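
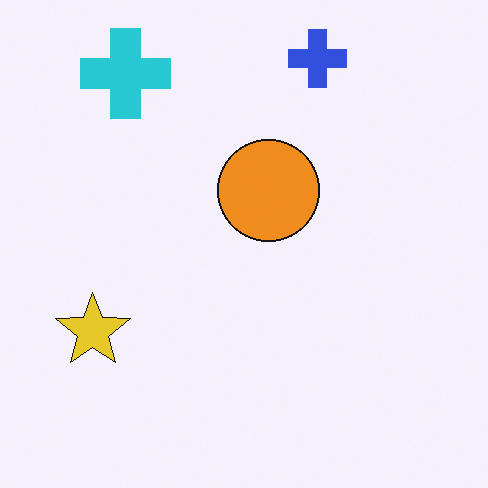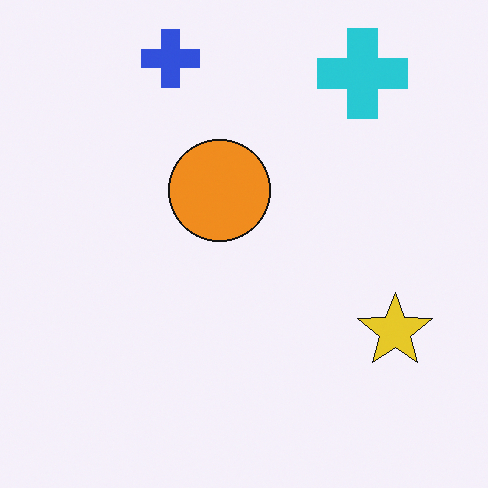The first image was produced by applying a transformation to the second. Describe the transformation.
Flipped horizontally (left ↔ right).

The yellow star is in the bottom-right of the second image and the bottom-left of the first — shapes on opposite sides of the vertical midline have swapped in a mirror flip.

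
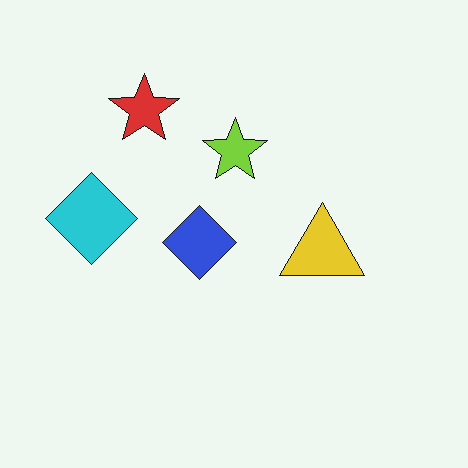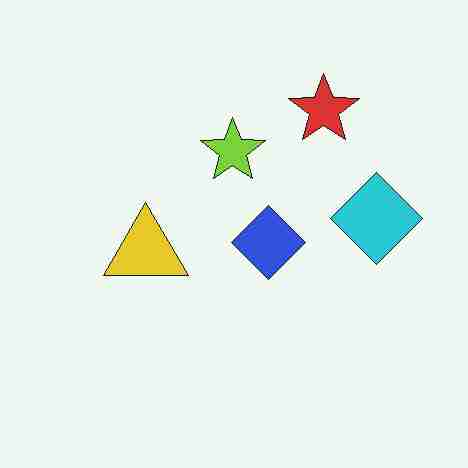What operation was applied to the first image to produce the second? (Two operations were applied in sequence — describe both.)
The image was flipped horizontally (left ↔ right), then heavily JPEG-compressed with obvious blocking artifacts.

The cyan diamond is in the left of the first image and the right of the second — shapes on opposite sides of the vertical midline have swapped in a mirror flip. Blocky 8×8 compression artifacts appear around shape edges and the flat background shows ringing — characteristic JPEG degradation.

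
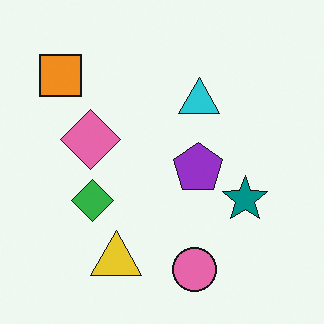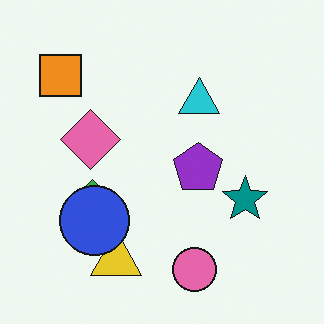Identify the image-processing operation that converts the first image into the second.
The second image is the first overlaid with an additional blue circle.

A blue circle appears in the second image that is absent from the first.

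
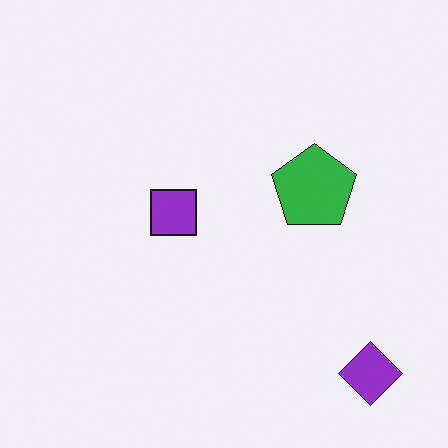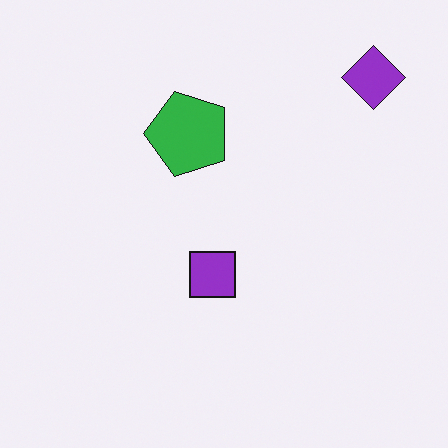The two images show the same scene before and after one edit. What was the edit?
The transformation is: rotated 90° counter-clockwise.

The purple diamond sits in the bottom-right of the first image and the top-right of the second — consistent with a whole-image 90° counter-clockwise rotation.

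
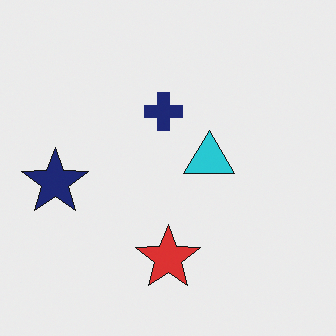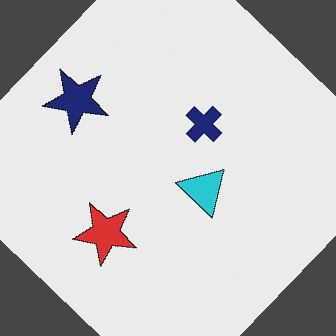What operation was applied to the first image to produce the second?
It was rotated clockwise by a large amount — several tens of degrees.

Every shape is tilted by the same angle and the image corners show triangular fill wedges — a whole-image rotation by a non-right angle.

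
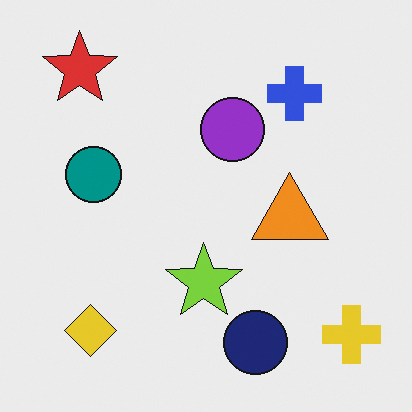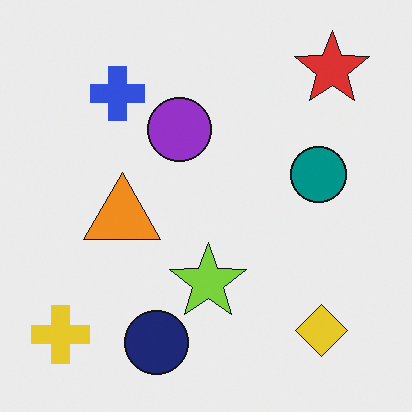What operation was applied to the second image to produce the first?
The first image is the second flipped horizontally (left ↔ right).

The yellow cross is in the bottom-left of the second image and the bottom-right of the first — shapes on opposite sides of the vertical midline have swapped in a mirror flip.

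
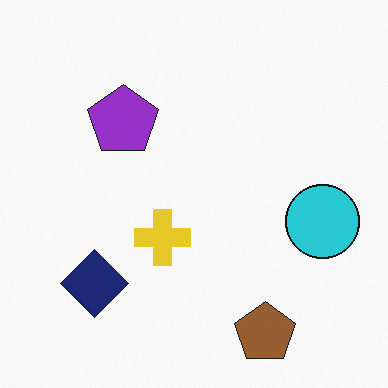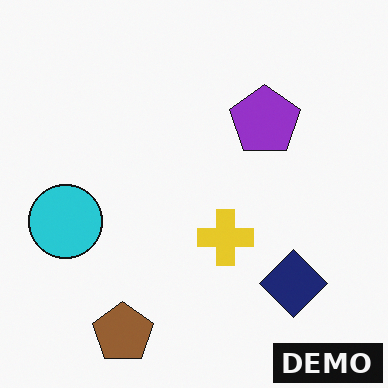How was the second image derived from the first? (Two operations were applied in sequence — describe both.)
The transformation is: flipped horizontally (left ↔ right), then watermarked with the text "DEMO" in the lower-right corner.

The cyan circle is in the right of the first image and the left of the second — shapes on opposite sides of the vertical midline have swapped in a mirror flip. A dark label reading "DEMO" appears in the lower-right corner.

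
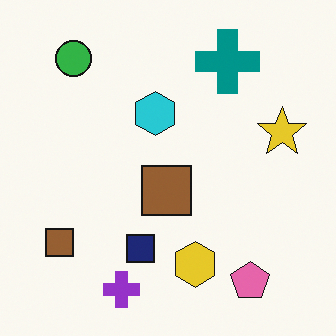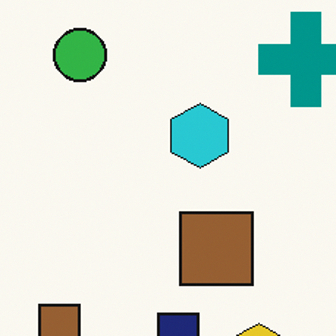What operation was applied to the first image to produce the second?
The second image is the first cropped to a modestly smaller region and rescaled.

The visible shapes are larger and the field of view is narrower; shapes near the original edges may be partly or wholly outside the frame — a crop-and-rescale.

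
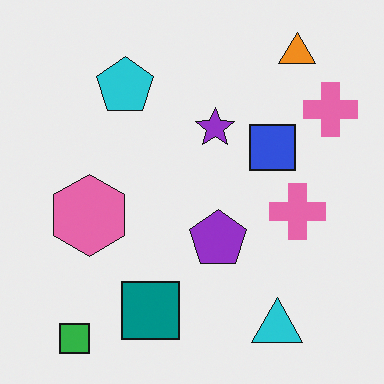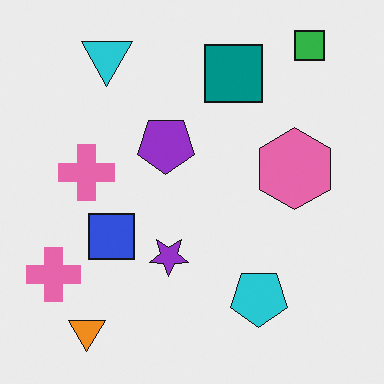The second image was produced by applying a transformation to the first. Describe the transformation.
The second image is the first rotated 180°.

The green square sits in the bottom-left of the first image and the top-right of the second — consistent with a whole-image 180° rotation.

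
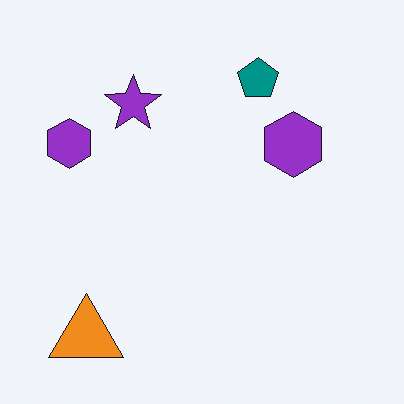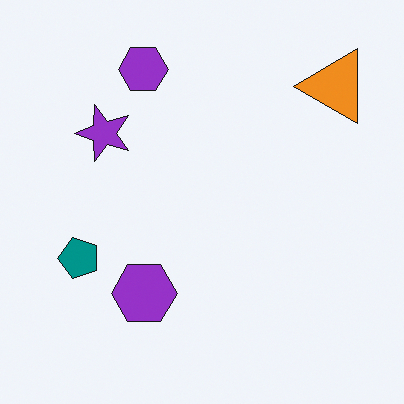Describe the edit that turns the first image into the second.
Transposed (reflected across the top-left ↔ bottom-right diagonal).

Shapes have swapped their row and column positions — what was in the top-right is now in the bottom-left — a diagonal reflection.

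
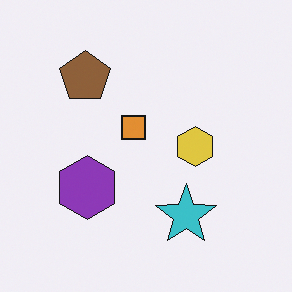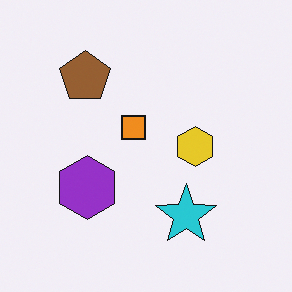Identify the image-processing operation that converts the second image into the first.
Slightly desaturated.

All colors are more muted and greyish — a global saturation change.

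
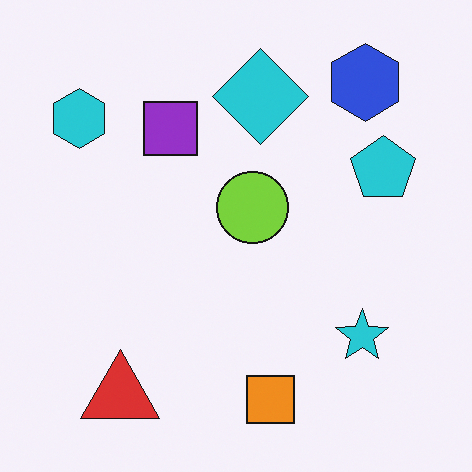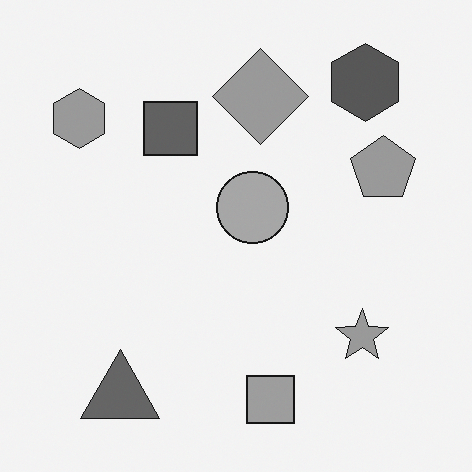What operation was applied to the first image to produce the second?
It was converted to grayscale.

All color is removed — every shape is now a shade of grey.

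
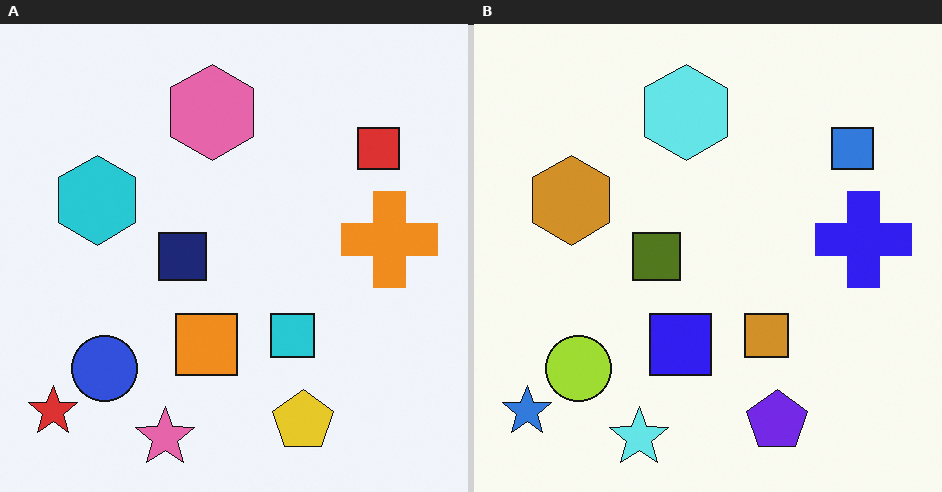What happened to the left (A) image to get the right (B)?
It was hue-shifted through roughly half the color wheel.

Every shape's color has rotated by the same amount around the hue wheel — a uniform hue shift.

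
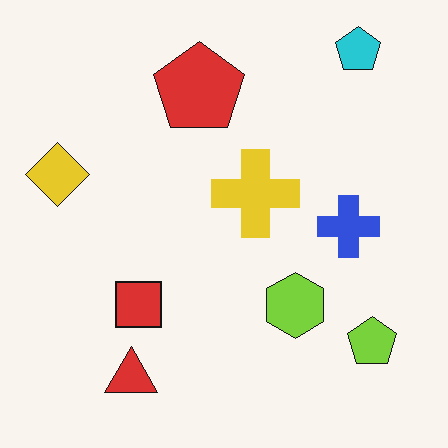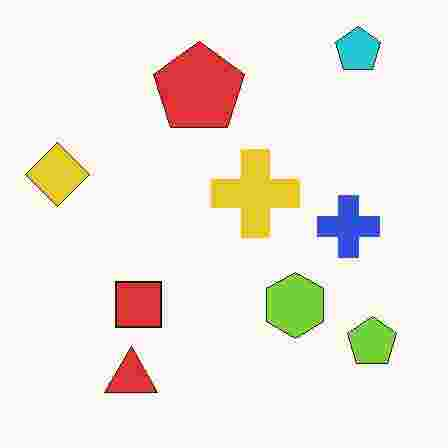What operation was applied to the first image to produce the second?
Degraded with heavy JPEG compression.

Blocky 8×8 compression artifacts appear around shape edges and the flat background shows ringing — characteristic JPEG degradation.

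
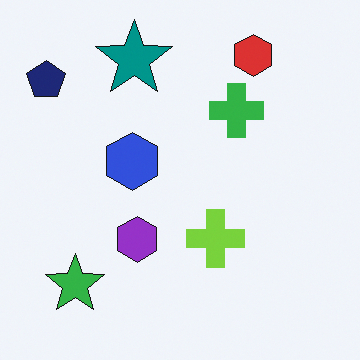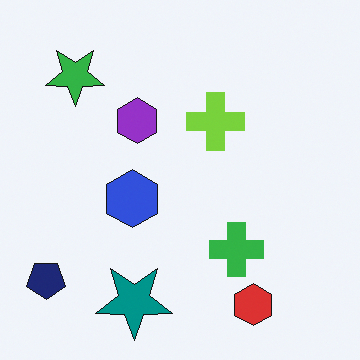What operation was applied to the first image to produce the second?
The image was flipped vertically (top ↔ bottom).

The red hexagon is in the top-right of the first image and the bottom-right of the second — shapes on opposite sides of the horizontal midline have swapped in a mirror flip.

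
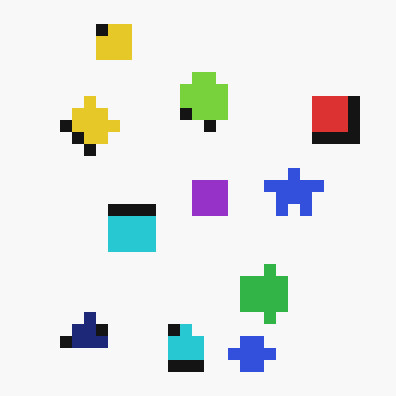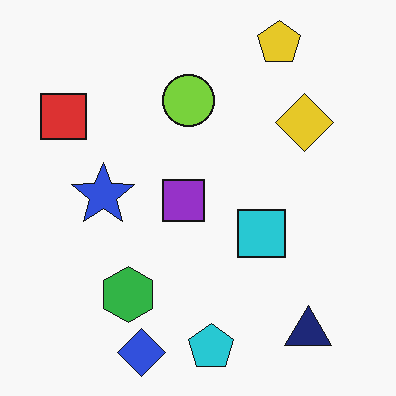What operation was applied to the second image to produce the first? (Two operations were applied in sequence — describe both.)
The first image is the second flipped horizontally (left ↔ right), then heavily pixelated into large blocks.

The red square is in the top-left of the second image and the top-right of the first — shapes on opposite sides of the vertical midline have swapped in a mirror flip. Shapes are reduced to large square blocks; fine edges and outlines are lost — a downscale-then-upscale (mosaic) effect.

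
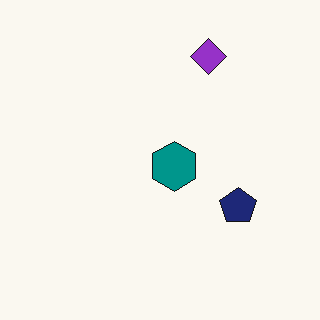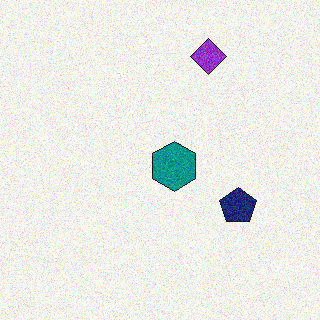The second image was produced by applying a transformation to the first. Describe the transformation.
The transformation is: degraded with visible gaussian noise.

Random speckle covers the whole image, including the flat background.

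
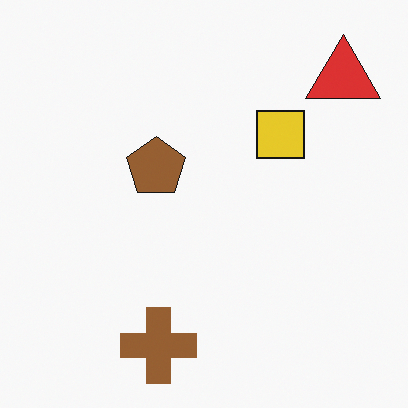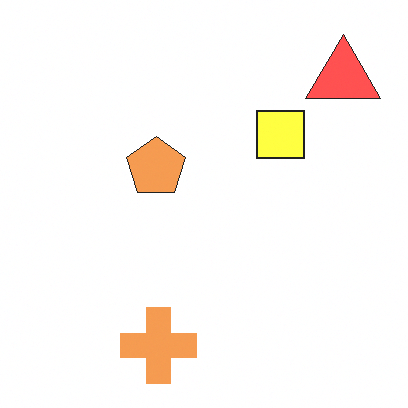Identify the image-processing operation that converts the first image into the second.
The second image is the first substantially brightened.

Every pixel — background and shapes alike — is uniformly brightened.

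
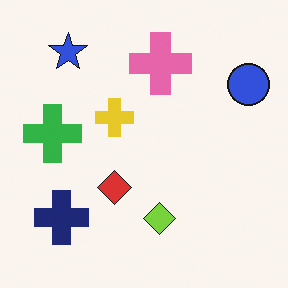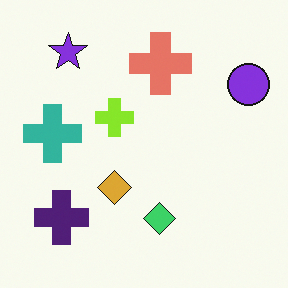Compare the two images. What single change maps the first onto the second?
It was hue-shifted slightly.

Every shape's color has rotated by the same amount around the hue wheel — a uniform hue shift.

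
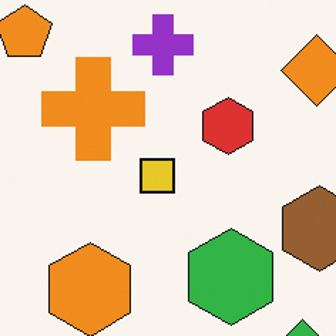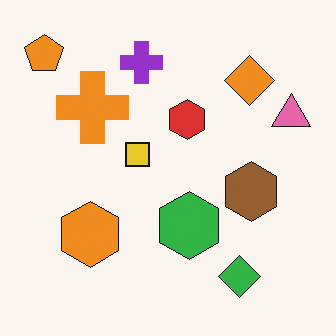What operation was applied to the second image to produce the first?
Cropped slightly and scaled back up.

The visible shapes are larger and the field of view is narrower; shapes near the original edges may be partly or wholly outside the frame — a crop-and-rescale.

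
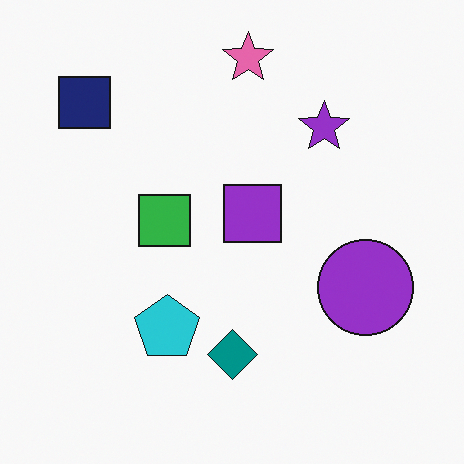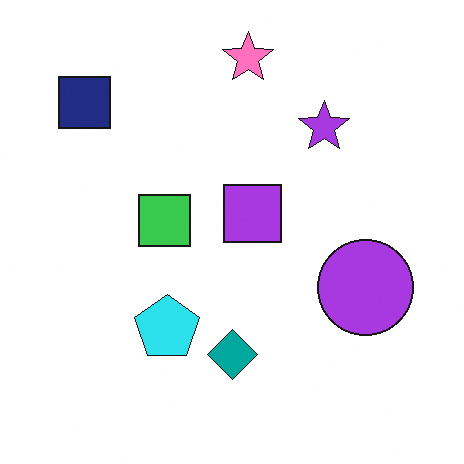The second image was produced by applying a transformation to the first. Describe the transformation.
This is the original image slightly brightened.

Every pixel — background and shapes alike — is uniformly brightened.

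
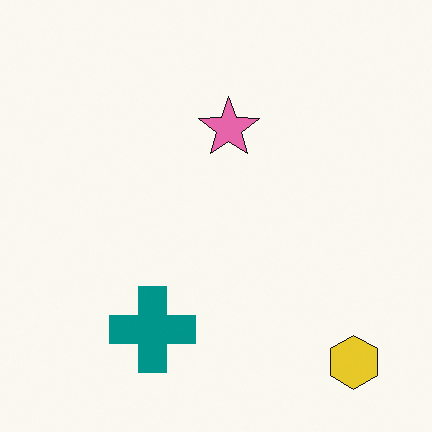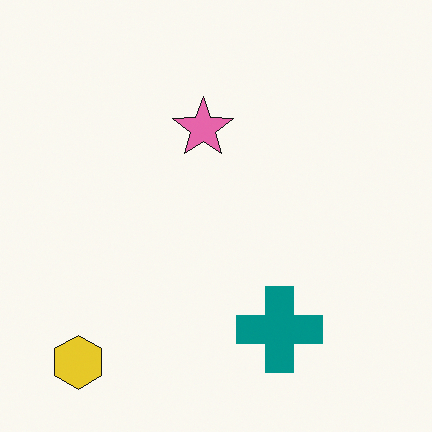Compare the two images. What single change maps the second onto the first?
Flipped horizontally (left ↔ right).

The yellow hexagon is in the bottom-left of the second image and the bottom-right of the first — shapes on opposite sides of the vertical midline have swapped in a mirror flip.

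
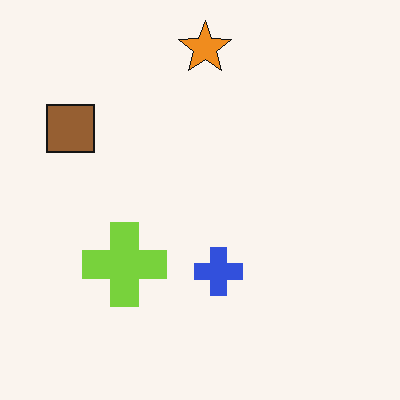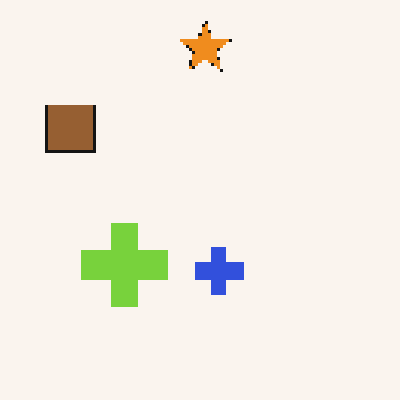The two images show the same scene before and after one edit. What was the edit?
The second image is the first mildly pixelated.

Shapes are reduced to large square blocks; fine edges and outlines are lost — a downscale-then-upscale (mosaic) effect.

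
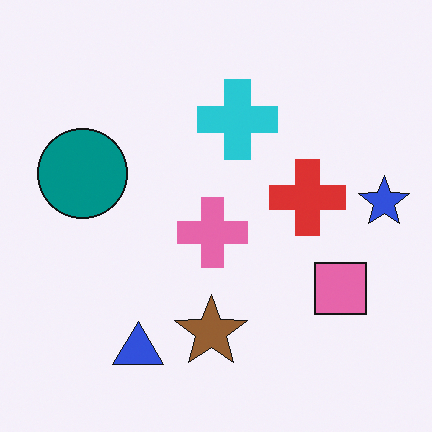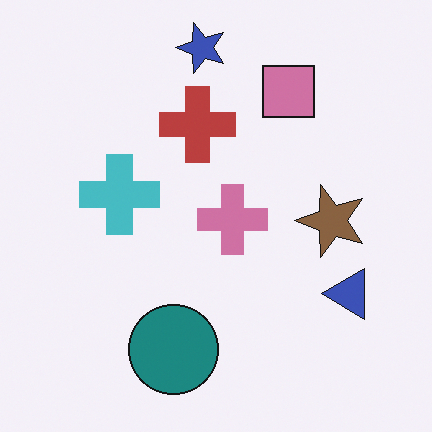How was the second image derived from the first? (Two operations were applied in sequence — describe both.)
This is the original image slightly desaturated, then rotated 90° counter-clockwise.

All colors are more muted and greyish — a global saturation change. The blue star sits in the right of the first image and the top of the second — consistent with a whole-image 90° counter-clockwise rotation.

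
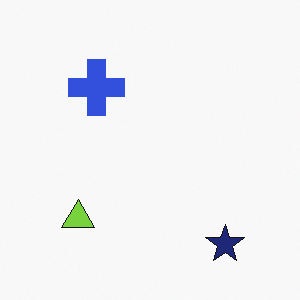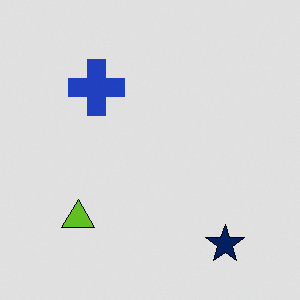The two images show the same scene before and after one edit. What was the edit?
It was posterized to a reduced palette.

Each flat color has snapped to a coarser quantized level — most visibly, the near-white background has dropped to a flat grey.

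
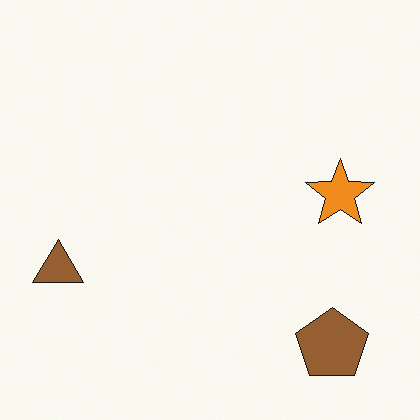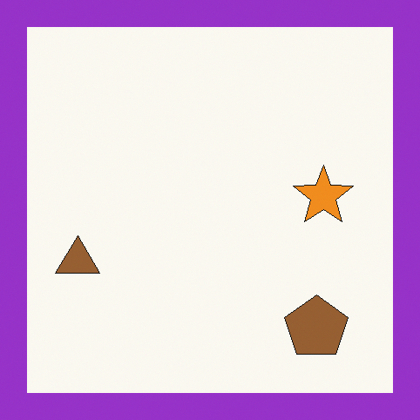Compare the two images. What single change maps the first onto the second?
Framed with a purple border.

A solid purple frame runs around the edge of the second image, with the content slightly shrunk inside it.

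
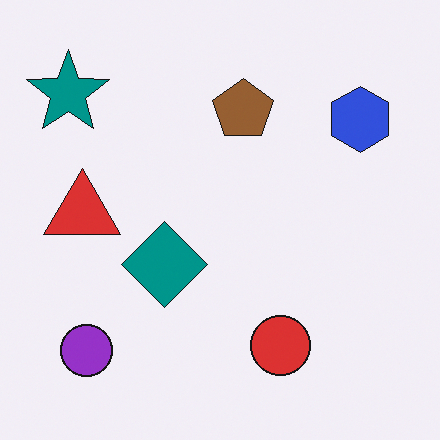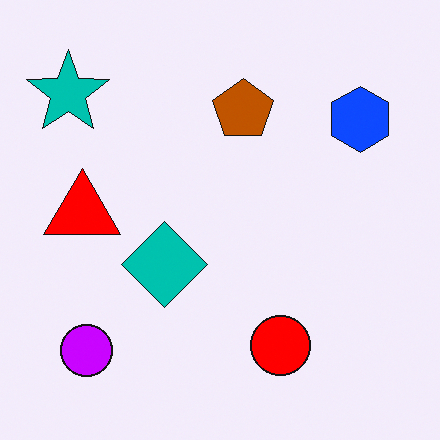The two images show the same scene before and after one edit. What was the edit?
It was made much more vivid (saturation change).

All colors are more vivid — a global saturation change.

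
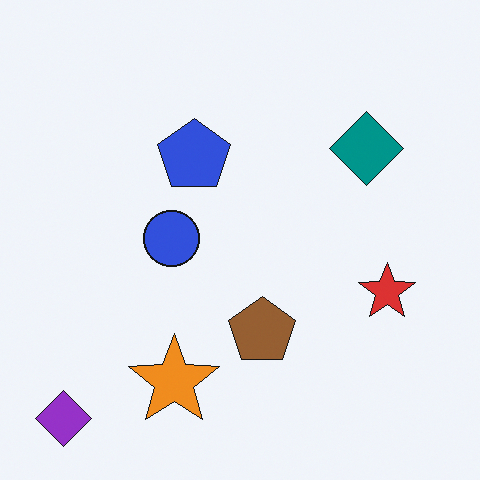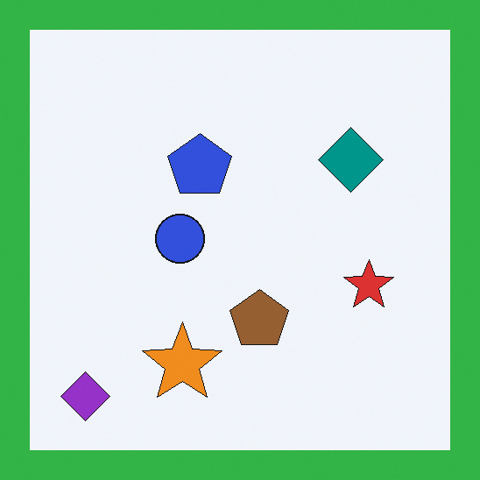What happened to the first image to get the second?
It was framed with a green border.

A solid green frame runs around the edge of the second image, with the content slightly shrunk inside it.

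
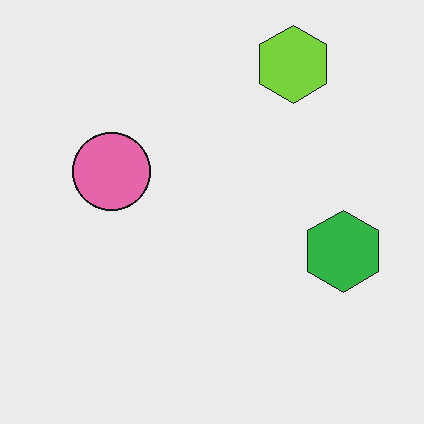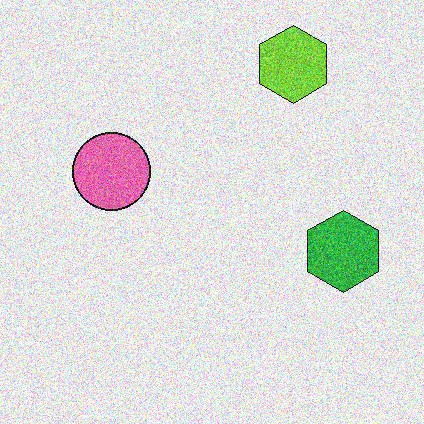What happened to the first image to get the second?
Degraded with strong gaussian noise.

Random speckle covers the whole image, including the flat background.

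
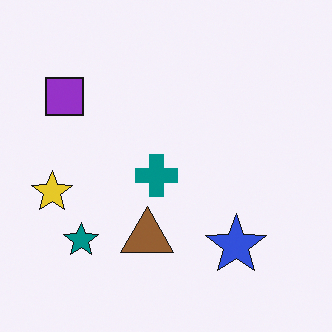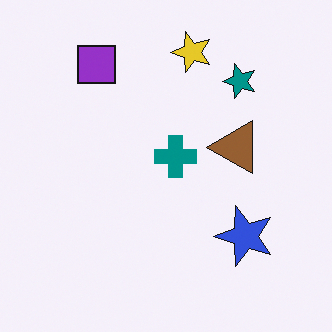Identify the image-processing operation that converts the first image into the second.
The second image is the first transposed (reflected across the top-left ↔ bottom-right diagonal).

Shapes have swapped their row and column positions — what was in the top-right is now in the bottom-left — a diagonal reflection.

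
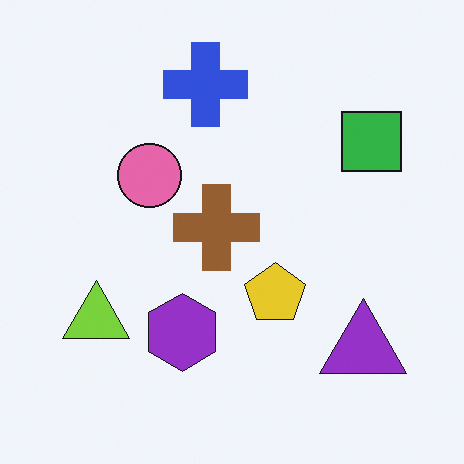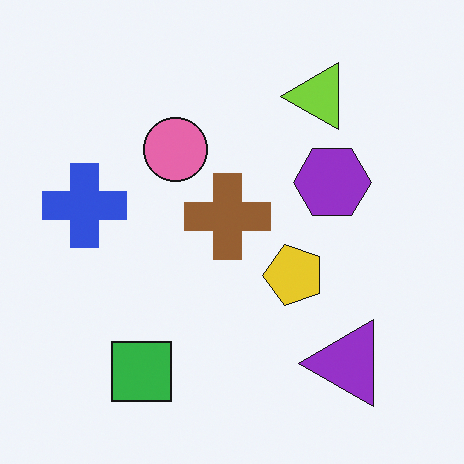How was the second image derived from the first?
The second image is the first transposed (reflected across the top-left ↔ bottom-right diagonal).

Shapes have swapped their row and column positions — what was in the top-right is now in the bottom-left — a diagonal reflection.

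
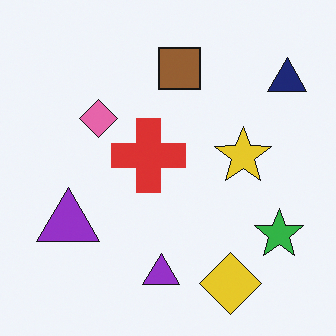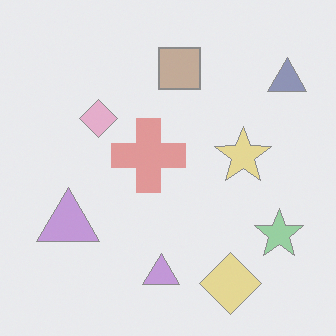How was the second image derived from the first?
Washed out (contrast reduced).

Tones are pushed toward mid-grey across the whole image — a global contrast change.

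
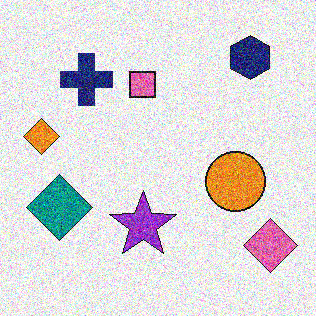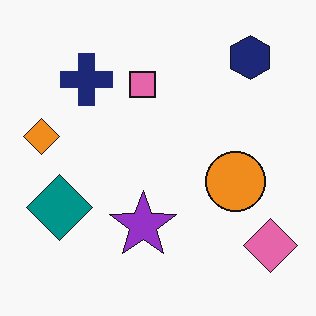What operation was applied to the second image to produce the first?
The transformation is: degraded with a thick layer of grain.

Random speckle covers the whole image, including the flat background.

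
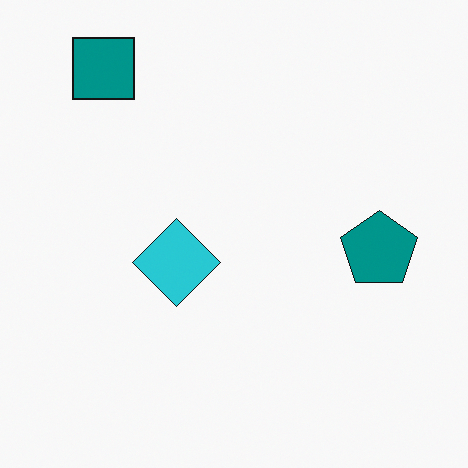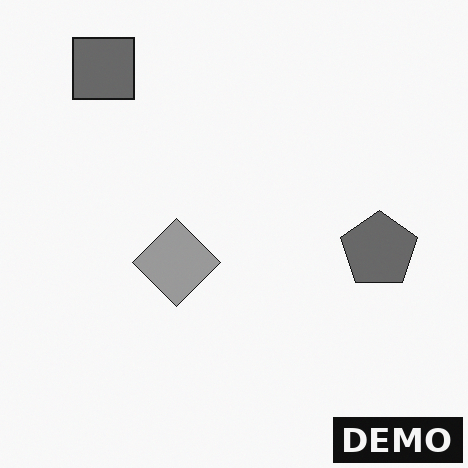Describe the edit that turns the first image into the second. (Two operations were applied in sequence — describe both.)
It was converted to grayscale, then watermarked with the text "DEMO" in the lower-right corner.

All color is removed — every shape is now a shade of grey. A dark label reading "DEMO" appears in the lower-right corner.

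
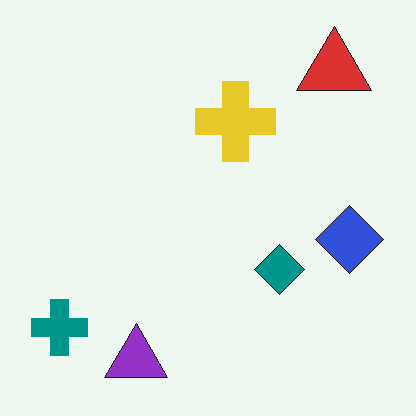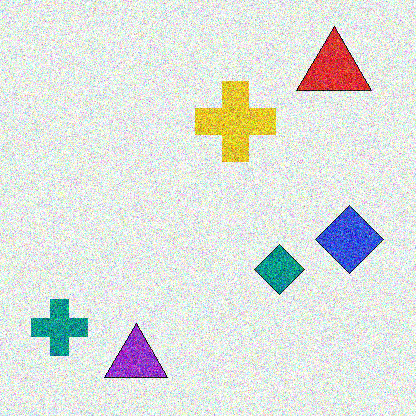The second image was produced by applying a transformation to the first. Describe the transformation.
The transformation is: degraded with heavy additive noise.

Random speckle covers the whole image, including the flat background.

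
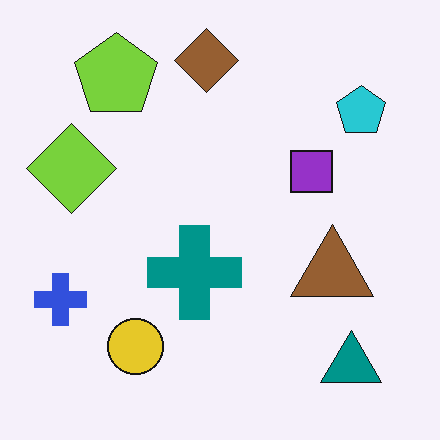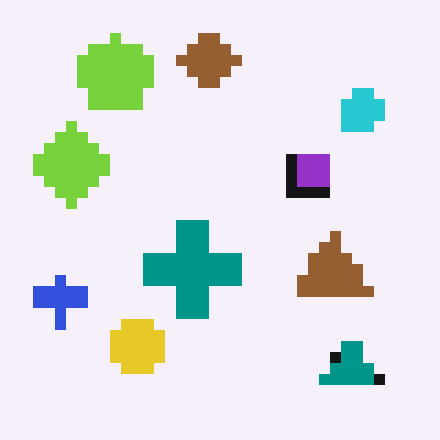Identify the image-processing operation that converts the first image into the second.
The image was coarsely pixelated.

Shapes are reduced to large square blocks; fine edges and outlines are lost — a downscale-then-upscale (mosaic) effect.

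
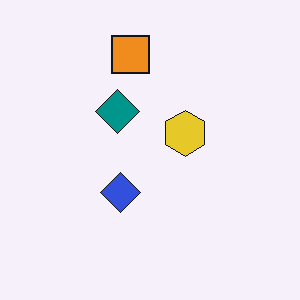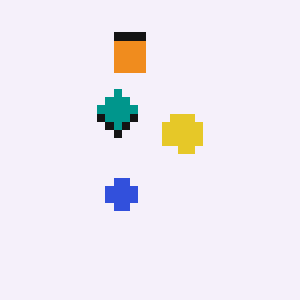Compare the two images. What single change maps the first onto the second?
The second image is the first moderately pixelated.

Shapes are reduced to large square blocks; fine edges and outlines are lost — a downscale-then-upscale (mosaic) effect.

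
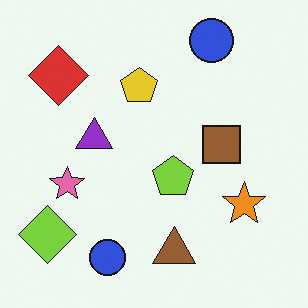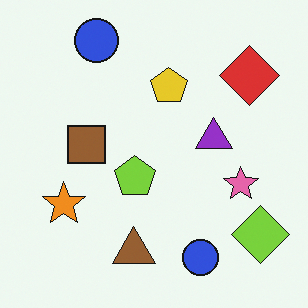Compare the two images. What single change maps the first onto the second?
The transformation is: flipped horizontally (left ↔ right).

The lime diamond is in the bottom-left of the first image and the bottom-right of the second — shapes on opposite sides of the vertical midline have swapped in a mirror flip.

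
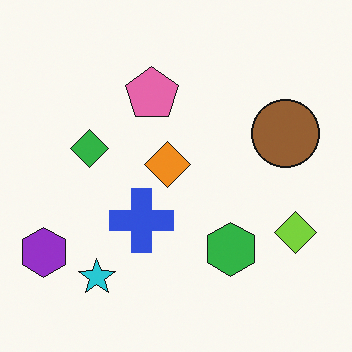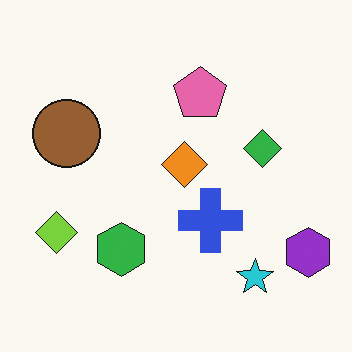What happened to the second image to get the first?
Flipped horizontally (left ↔ right).

The purple hexagon is in the bottom-right of the second image and the bottom-left of the first — shapes on opposite sides of the vertical midline have swapped in a mirror flip.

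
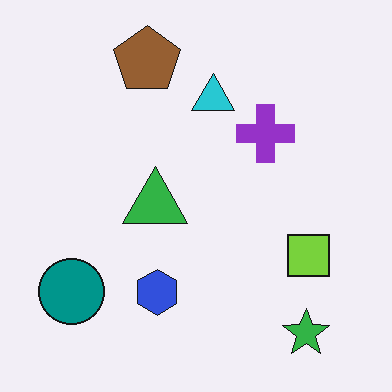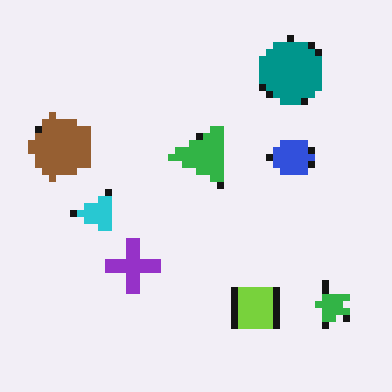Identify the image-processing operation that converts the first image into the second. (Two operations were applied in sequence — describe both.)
This is the original image transposed (reflected across the top-left ↔ bottom-right diagonal), then pixelated into visible square blocks.

Shapes have swapped their row and column positions — what was in the top-right is now in the bottom-left — a diagonal reflection. Shapes are reduced to large square blocks; fine edges and outlines are lost — a downscale-then-upscale (mosaic) effect.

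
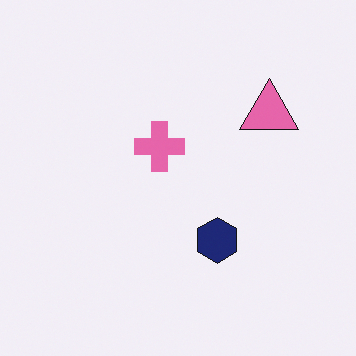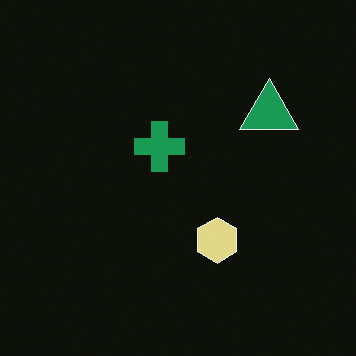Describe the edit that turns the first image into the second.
The second image is the first color-inverted (negative).

The light background has become dark and every shape's color is its complement — a photographic negative.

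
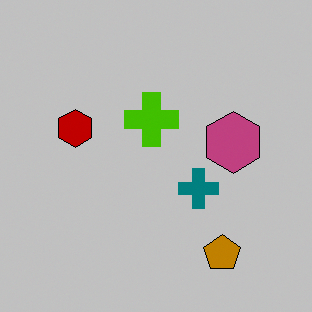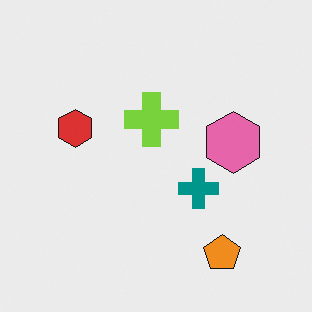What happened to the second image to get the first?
It was aggressively posterized.

Each flat color has snapped to a coarser quantized level — most visibly, the near-white background has dropped to a flat grey.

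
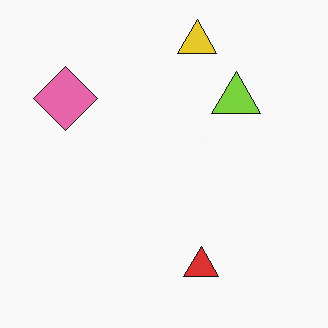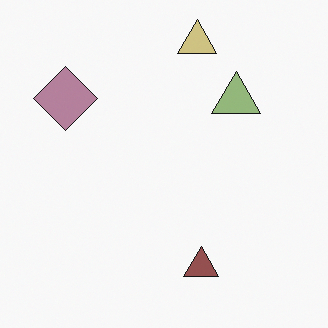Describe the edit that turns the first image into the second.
The image was made much more muted (saturation change).

All colors are more muted and greyish — a global saturation change.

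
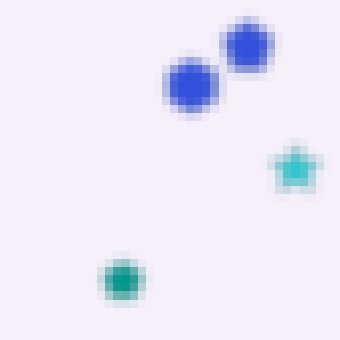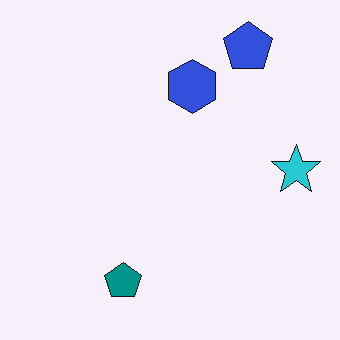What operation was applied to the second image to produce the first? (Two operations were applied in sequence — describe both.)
Heavily blurred, then moderately pixelated.

Shape edges and outlines are uniformly softened across the whole image. Shapes are reduced to large square blocks; fine edges and outlines are lost — a downscale-then-upscale (mosaic) effect.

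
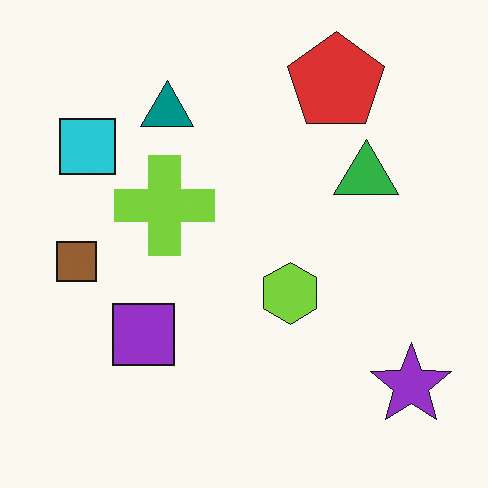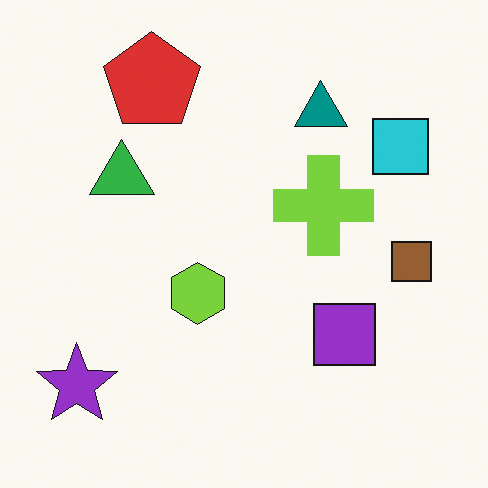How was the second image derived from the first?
The transformation is: flipped horizontally (left ↔ right).

The brown square is in the left of the first image and the right of the second — shapes on opposite sides of the vertical midline have swapped in a mirror flip.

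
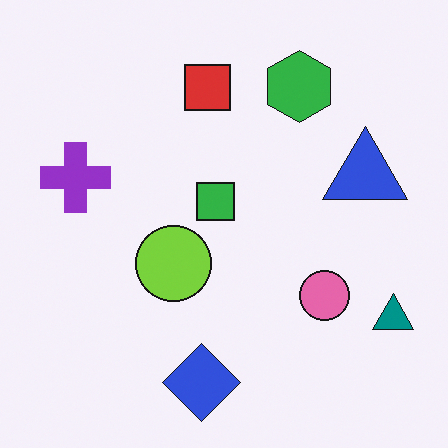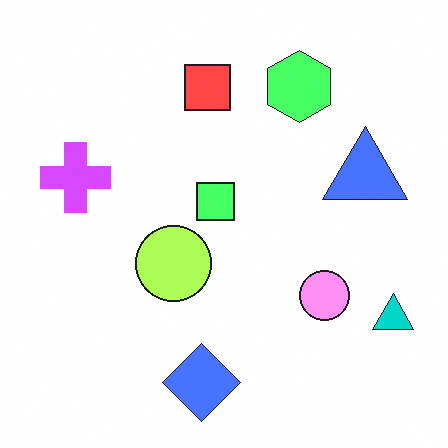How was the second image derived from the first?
It was substantially brightened.

Every pixel — background and shapes alike — is uniformly brightened.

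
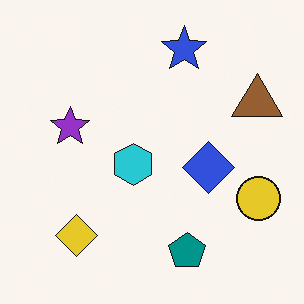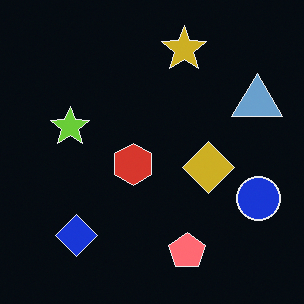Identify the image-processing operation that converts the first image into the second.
The second image is the first color-inverted (negative).

The light background has become dark and every shape's color is its complement — a photographic negative.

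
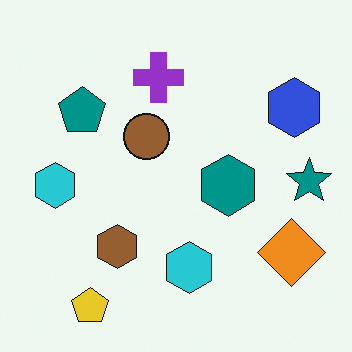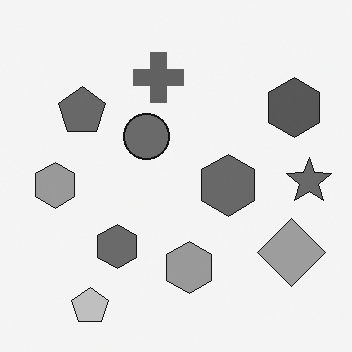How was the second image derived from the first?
The transformation is: converted to grayscale.

All color is removed — every shape is now a shade of grey.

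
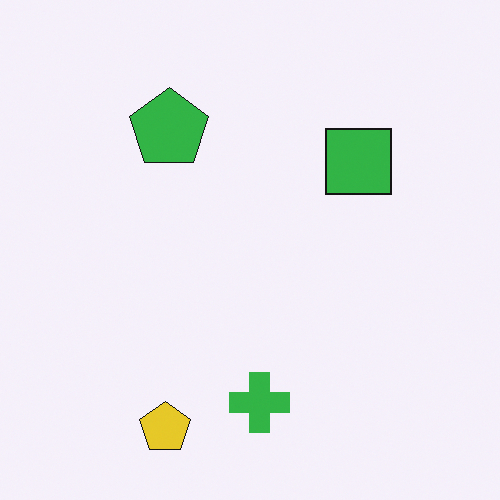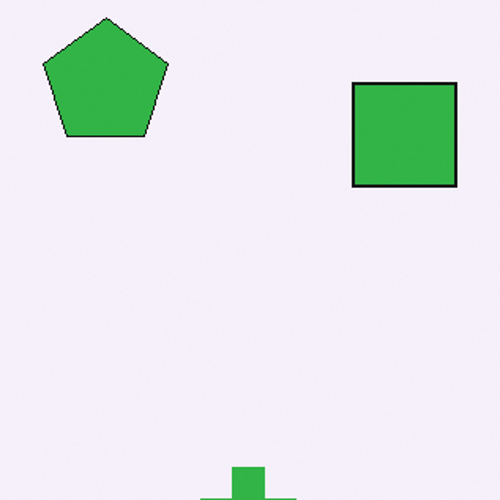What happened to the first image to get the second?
Cropped to a modestly smaller region and rescaled.

The visible shapes are larger and the field of view is narrower; shapes near the original edges may be partly or wholly outside the frame — a crop-and-rescale.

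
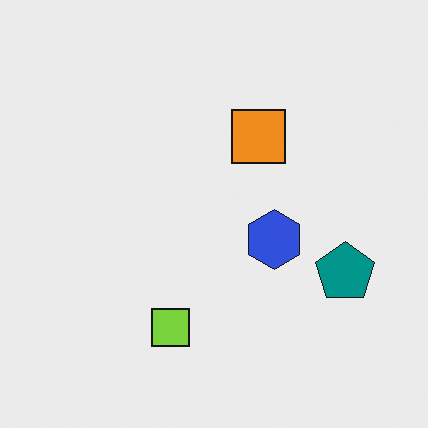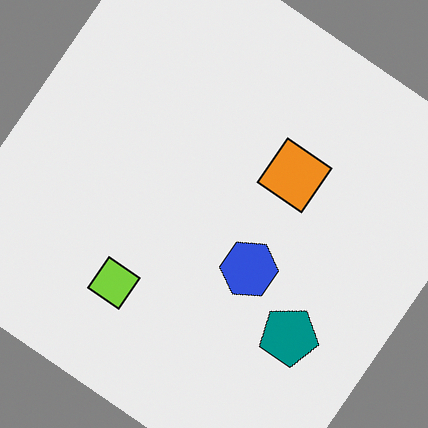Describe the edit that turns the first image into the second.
The second image is the first rotated clockwise by a large amount — several tens of degrees.

Every shape is tilted by the same angle and the image corners show triangular fill wedges — a whole-image rotation by a non-right angle.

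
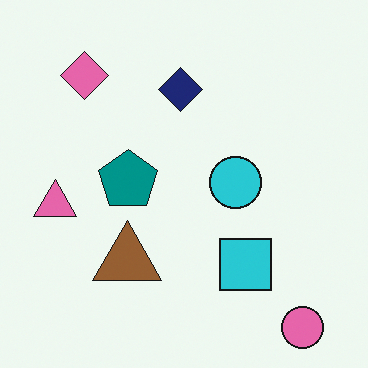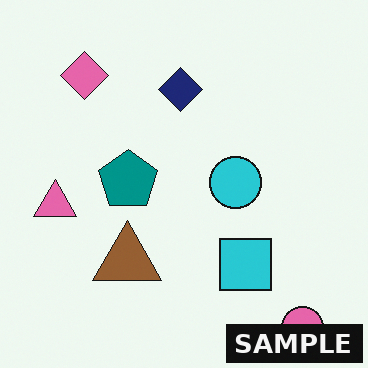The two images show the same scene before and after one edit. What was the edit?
It was watermarked with the text "SAMPLE" in the lower-right corner.

A dark label reading "SAMPLE" appears in the lower-right corner.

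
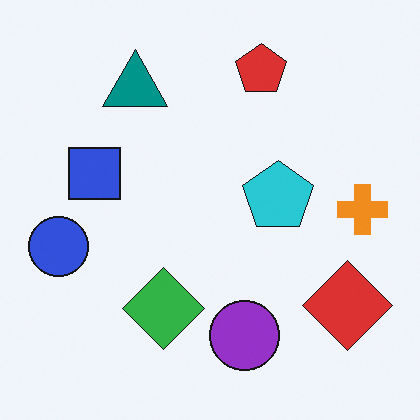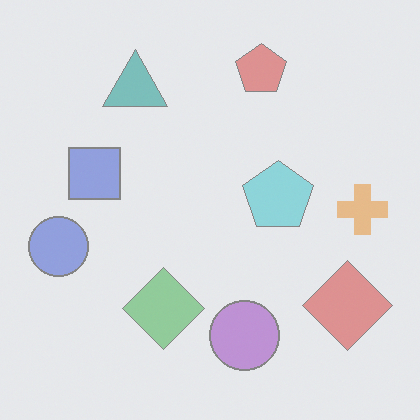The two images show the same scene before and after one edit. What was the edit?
This is the original image given much lower contrast.

Tones are pushed toward mid-grey across the whole image — a global contrast change.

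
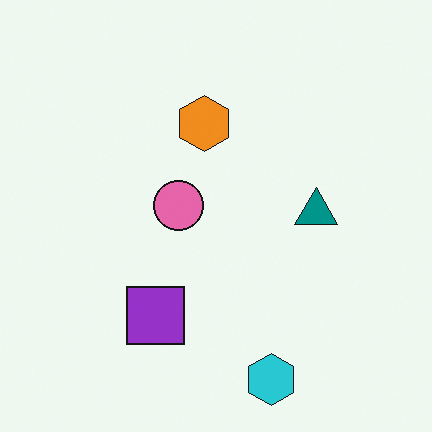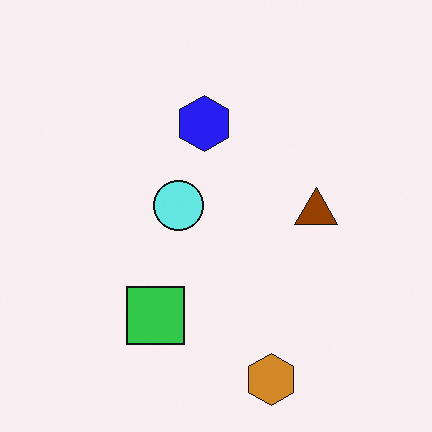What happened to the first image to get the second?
The transformation is: hue-shifted by a large amount.

Every shape's color has rotated by the same amount around the hue wheel — a uniform hue shift.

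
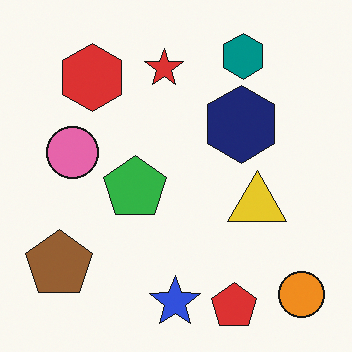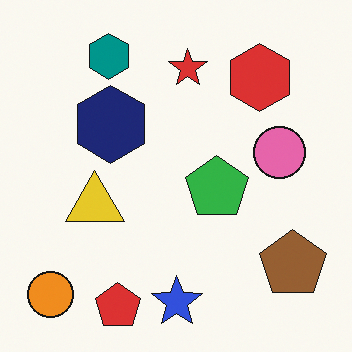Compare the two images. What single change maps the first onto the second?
The second image is the first flipped horizontally (left ↔ right).

The orange circle is in the bottom-right of the first image and the bottom-left of the second — shapes on opposite sides of the vertical midline have swapped in a mirror flip.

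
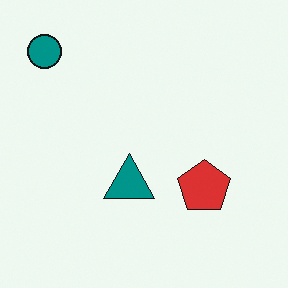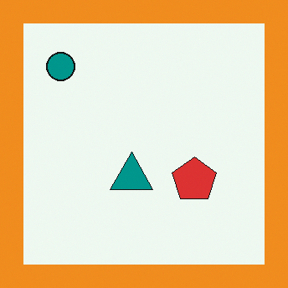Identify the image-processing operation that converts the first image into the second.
The second image is the first framed with a orange border.

A solid orange frame runs around the edge of the second image, with the content slightly shrunk inside it.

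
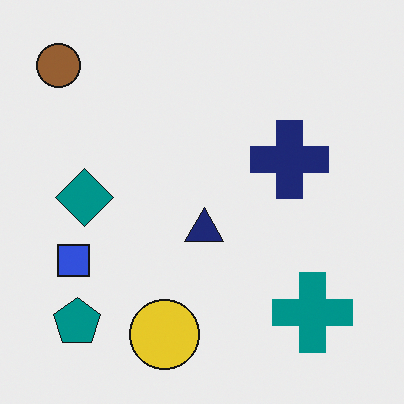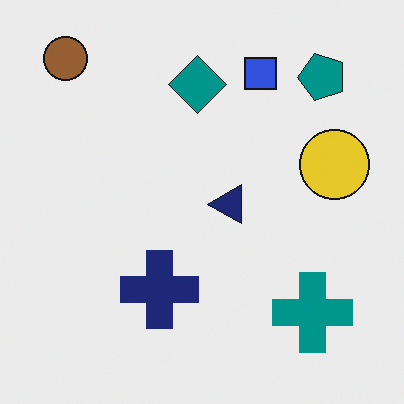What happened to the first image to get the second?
The image was transposed (reflected across the top-left ↔ bottom-right diagonal).

Shapes have swapped their row and column positions — what was in the top-right is now in the bottom-left — a diagonal reflection.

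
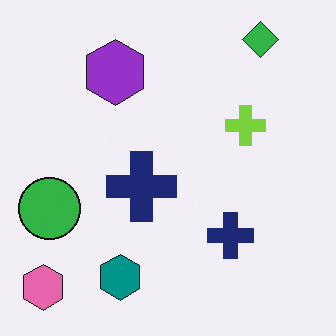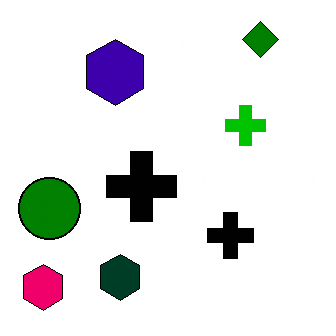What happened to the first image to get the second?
The image was given much higher contrast.

Tones are pushed away from mid-grey across the whole image — a global contrast change.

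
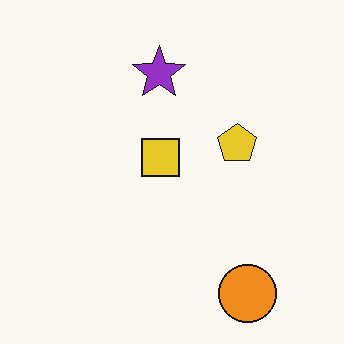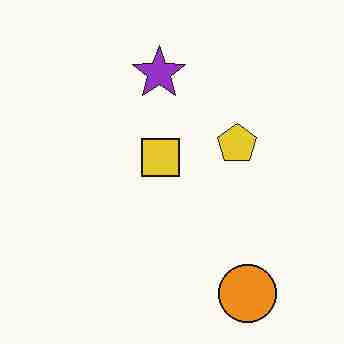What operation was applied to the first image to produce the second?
Heavily JPEG-compressed with obvious blocking artifacts.

Blocky 8×8 compression artifacts appear around shape edges and the flat background shows ringing — characteristic JPEG degradation.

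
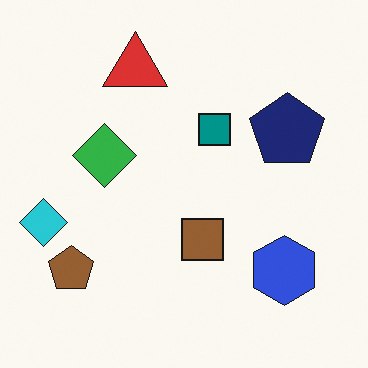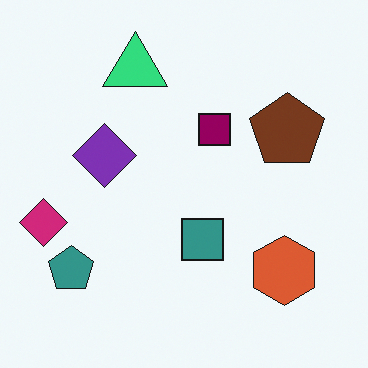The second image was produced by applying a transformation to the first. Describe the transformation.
The image was hue-shifted through roughly a third of the color wheel.

Every shape's color has rotated by the same amount around the hue wheel — a uniform hue shift.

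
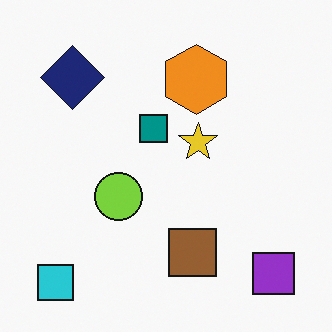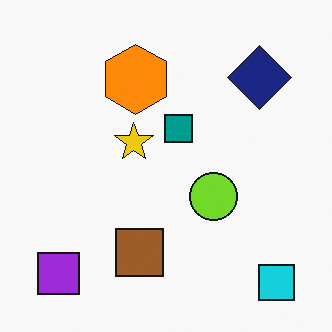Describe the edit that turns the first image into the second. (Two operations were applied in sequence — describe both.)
This is the original image slightly oversaturated, then flipped horizontally (left ↔ right).

All colors are more vivid — a global saturation change. The cyan square is in the bottom-left of the first image and the bottom-right of the second — shapes on opposite sides of the vertical midline have swapped in a mirror flip.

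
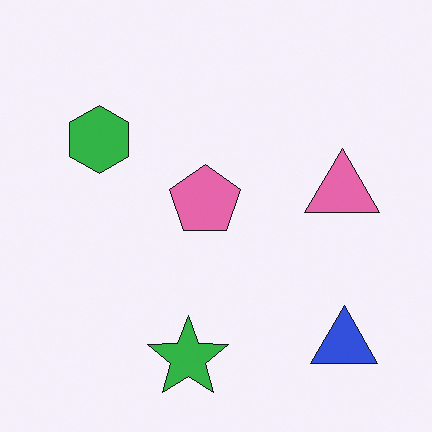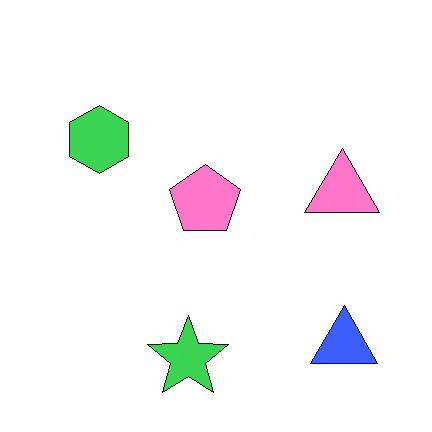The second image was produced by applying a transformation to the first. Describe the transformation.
The second image is the first slightly brightened.

Every pixel — background and shapes alike — is uniformly brightened.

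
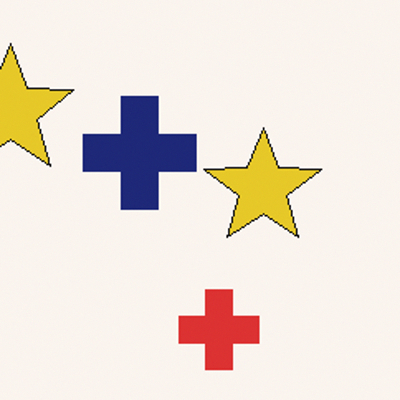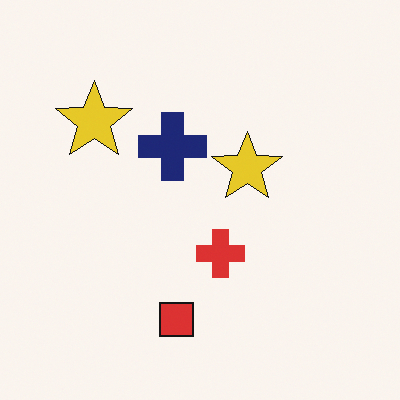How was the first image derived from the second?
Cropped tightly and scaled back up.

The visible shapes are larger and the field of view is narrower; shapes near the original edges may be partly or wholly outside the frame — a crop-and-rescale.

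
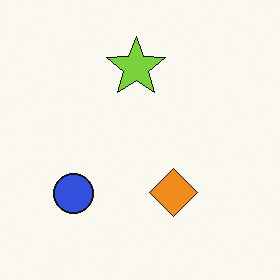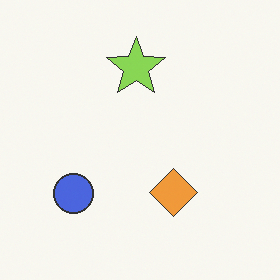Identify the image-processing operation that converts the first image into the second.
The second image is the first given slightly reduced contrast.

Tones are pushed toward mid-grey across the whole image — a global contrast change.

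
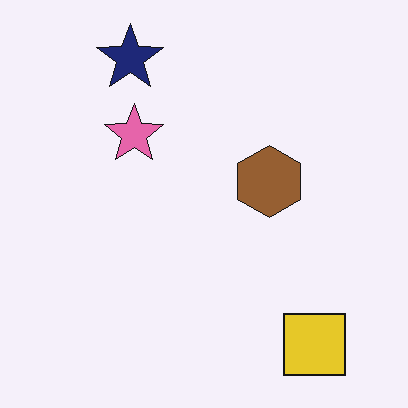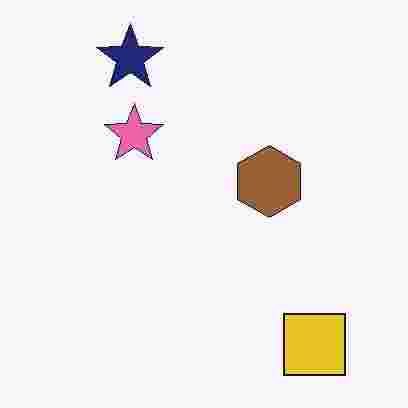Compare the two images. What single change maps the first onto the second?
Heavily JPEG-compressed with obvious blocking artifacts.

Blocky 8×8 compression artifacts appear around shape edges and the flat background shows ringing — characteristic JPEG degradation.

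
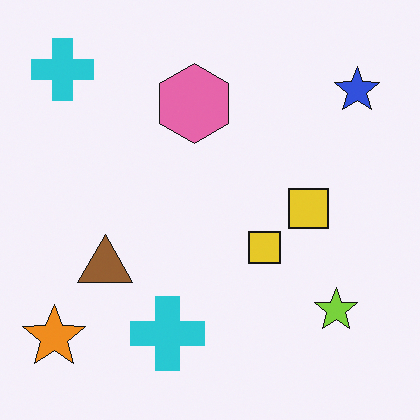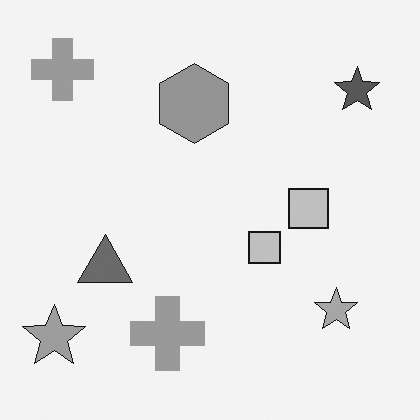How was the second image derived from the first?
This is the original image converted to grayscale.

All color is removed — every shape is now a shade of grey.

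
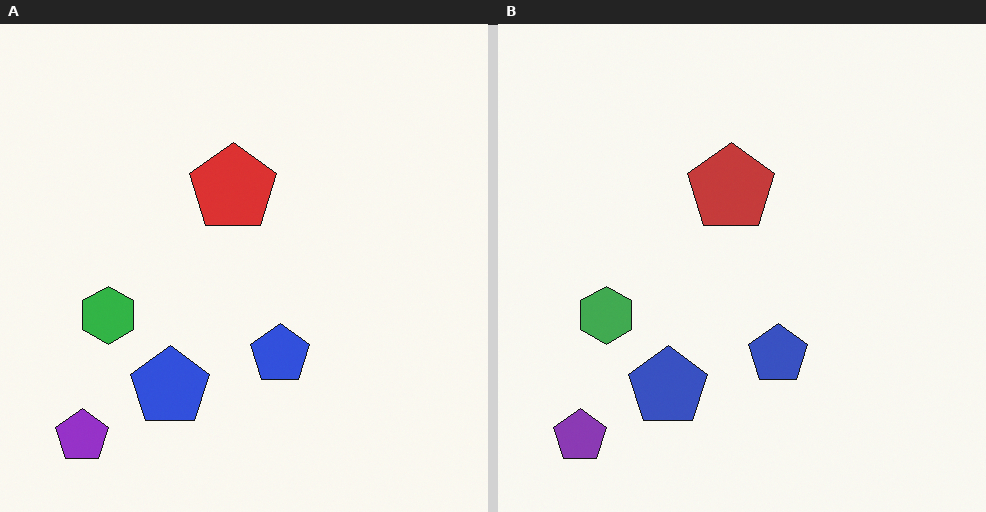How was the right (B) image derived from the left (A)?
The right (B) image is the left (A) slightly desaturated.

All colors are more muted and greyish — a global saturation change.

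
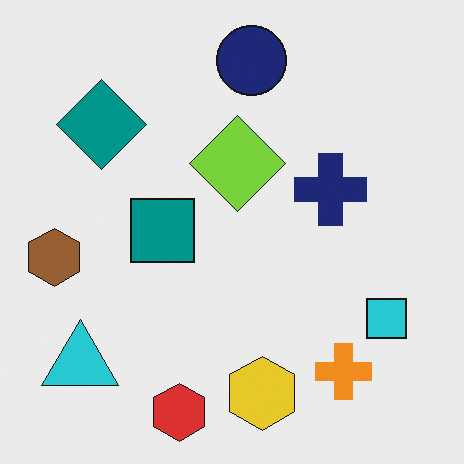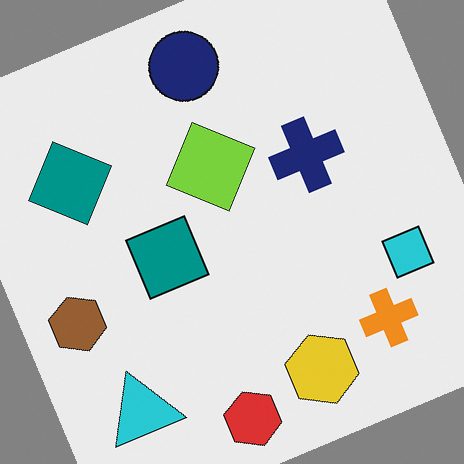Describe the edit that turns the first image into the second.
The second image is the first rotated counter-clockwise by a clearly visible amount.

Every shape is tilted by the same angle and the image corners show triangular fill wedges — a whole-image rotation by a non-right angle.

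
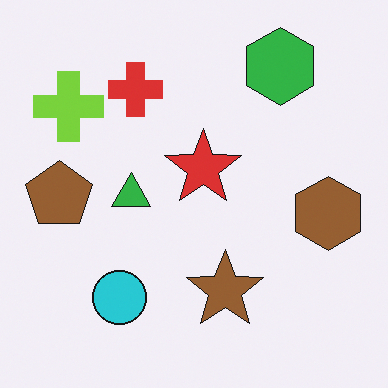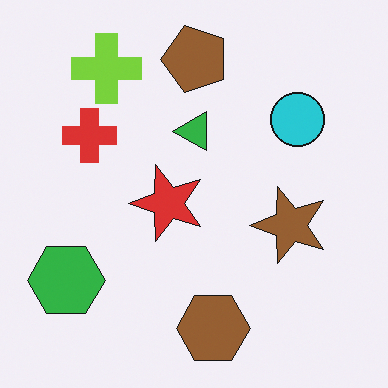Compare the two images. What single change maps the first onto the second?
The image was transposed (reflected across the top-left ↔ bottom-right diagonal).

Shapes have swapped their row and column positions — what was in the top-right is now in the bottom-left — a diagonal reflection.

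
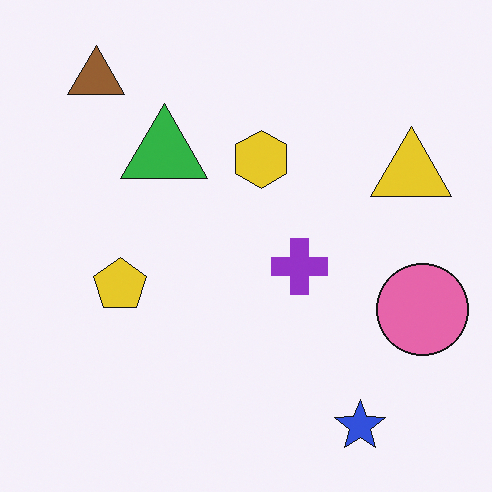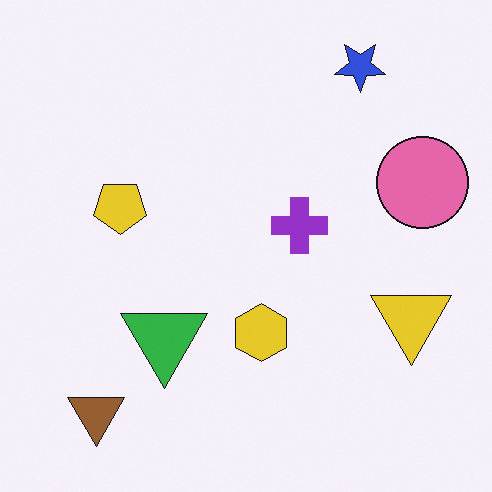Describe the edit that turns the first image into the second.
The second image is the first flipped vertically (top ↔ bottom).

The blue star is in the bottom-right of the first image and the top-right of the second — shapes on opposite sides of the horizontal midline have swapped in a mirror flip.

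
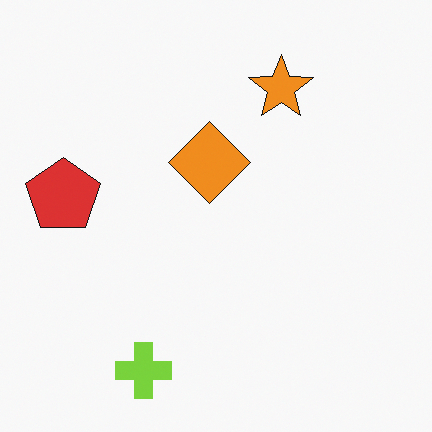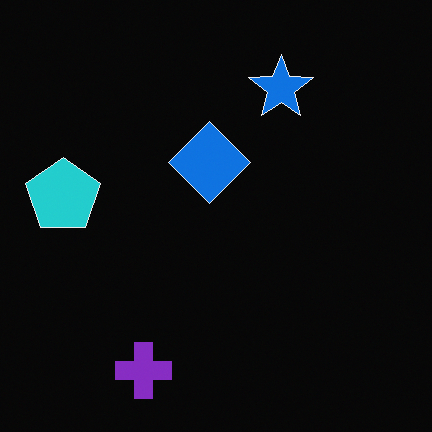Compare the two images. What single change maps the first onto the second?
Color-inverted (negative).

The light background has become dark and every shape's color is its complement — a photographic negative.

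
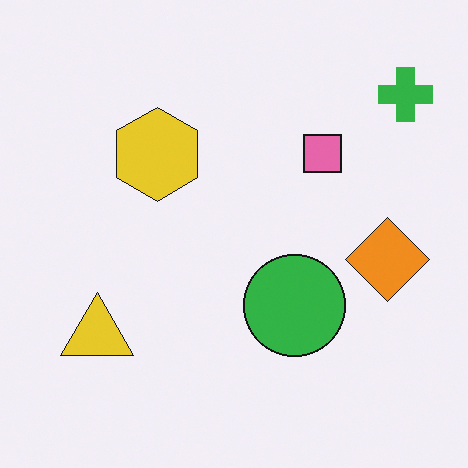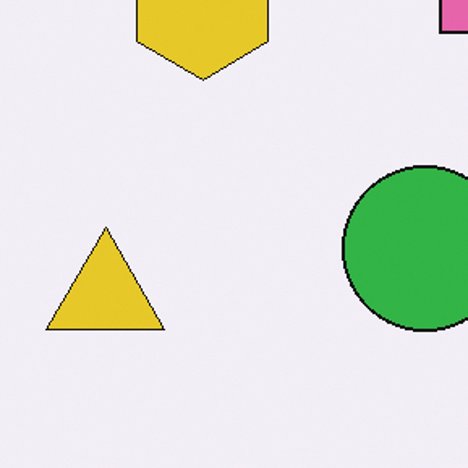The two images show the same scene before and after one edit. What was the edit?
Cropped to a noticeably smaller region and rescaled.

The visible shapes are larger and the field of view is narrower; shapes near the original edges may be partly or wholly outside the frame — a crop-and-rescale.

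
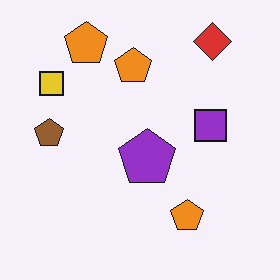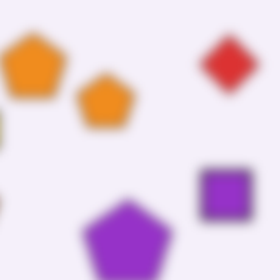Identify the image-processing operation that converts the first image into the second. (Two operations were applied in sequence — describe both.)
Noticeably gaussian-blurred, then cropped slightly and scaled back up.

Shape edges and outlines are uniformly softened across the whole image. The visible shapes are larger and the field of view is narrower; shapes near the original edges may be partly or wholly outside the frame — a crop-and-rescale.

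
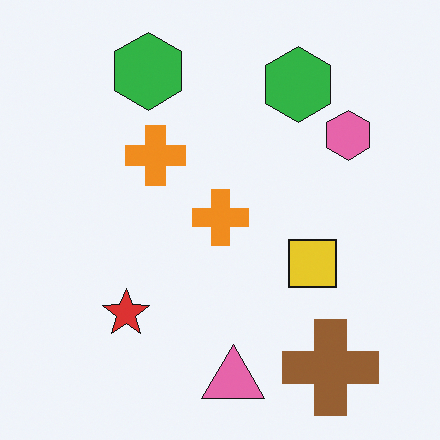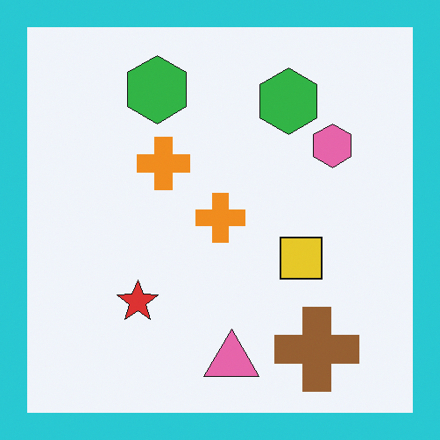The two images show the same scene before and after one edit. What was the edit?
It was framed with a cyan border.

A solid cyan frame runs around the edge of the second image, with the content slightly shrunk inside it.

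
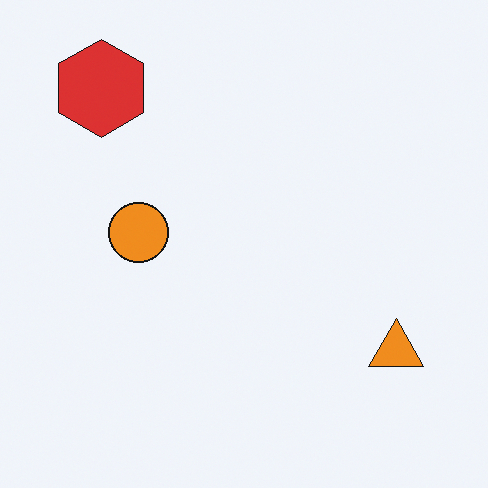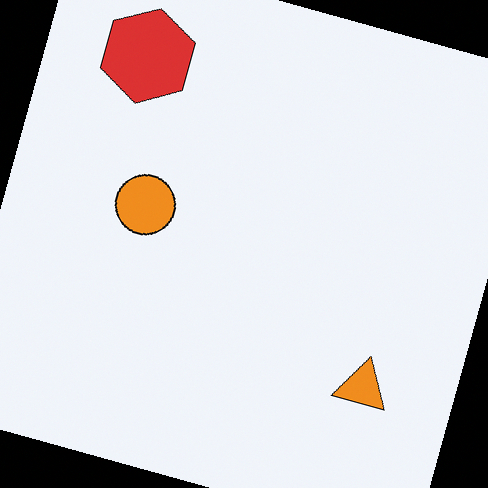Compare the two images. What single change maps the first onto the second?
The image was rotated clockwise by a clearly visible amount.

Every shape is tilted by the same angle and the image corners show triangular fill wedges — a whole-image rotation by a non-right angle.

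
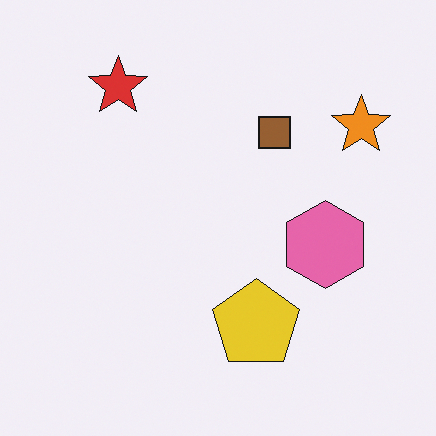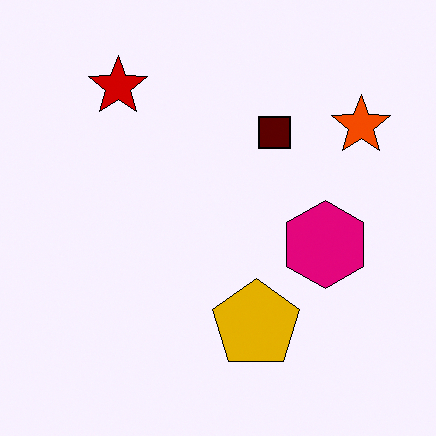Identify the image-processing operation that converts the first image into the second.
The image was boosted in contrast.

Tones are pushed away from mid-grey across the whole image — a global contrast change.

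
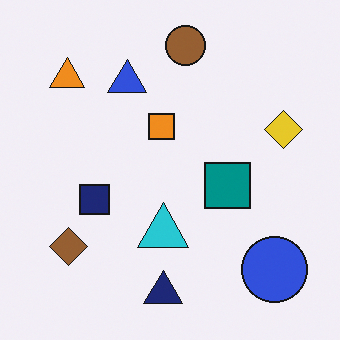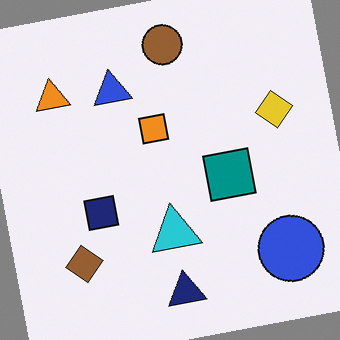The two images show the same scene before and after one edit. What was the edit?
The image was rotated counter-clockwise by a small amount.

Every shape is tilted by the same angle and the image corners show triangular fill wedges — a whole-image rotation by a non-right angle.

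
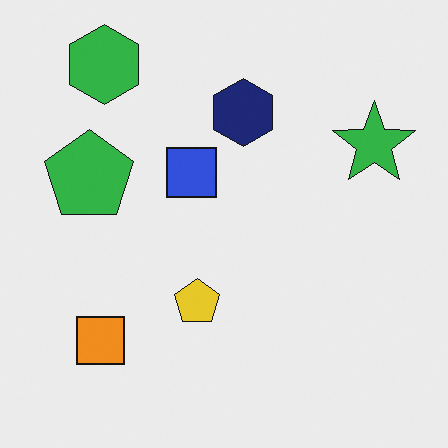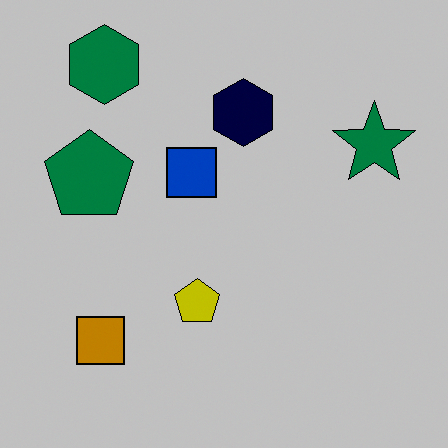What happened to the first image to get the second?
The second image is the first aggressively posterized.

Each flat color has snapped to a coarser quantized level — most visibly, the near-white background has dropped to a flat grey.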